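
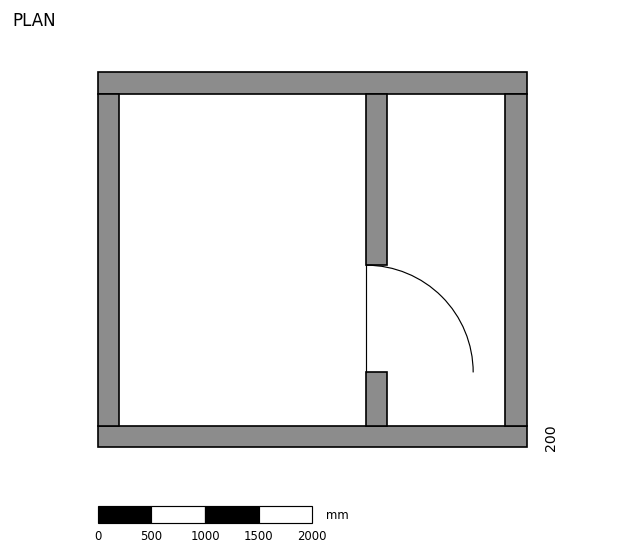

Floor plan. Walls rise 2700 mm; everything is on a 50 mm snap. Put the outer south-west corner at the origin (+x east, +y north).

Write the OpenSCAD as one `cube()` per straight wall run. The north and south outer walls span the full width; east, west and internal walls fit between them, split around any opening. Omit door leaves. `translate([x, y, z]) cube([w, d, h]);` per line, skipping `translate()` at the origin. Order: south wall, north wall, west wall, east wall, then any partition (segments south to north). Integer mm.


cube([4000, 200, 2700]);
translate([0, 3300, 0]) cube([4000, 200, 2700]);
translate([0, 200, 0]) cube([200, 3100, 2700]);
translate([3800, 200, 0]) cube([200, 3100, 2700]);
translate([2500, 200, 0]) cube([200, 500, 2700]);
translate([2500, 1700, 0]) cube([200, 1600, 2700]);


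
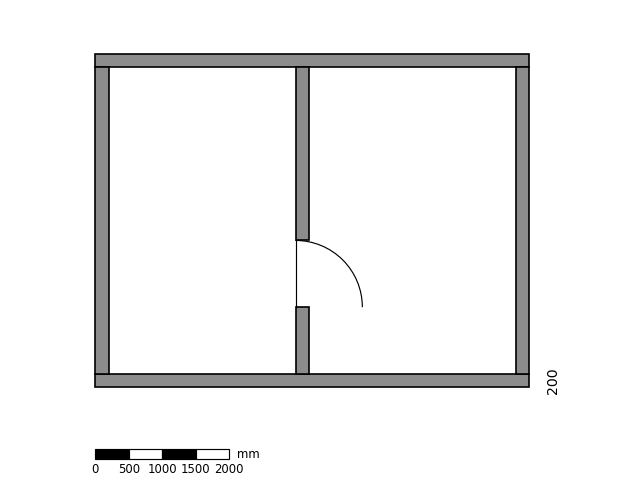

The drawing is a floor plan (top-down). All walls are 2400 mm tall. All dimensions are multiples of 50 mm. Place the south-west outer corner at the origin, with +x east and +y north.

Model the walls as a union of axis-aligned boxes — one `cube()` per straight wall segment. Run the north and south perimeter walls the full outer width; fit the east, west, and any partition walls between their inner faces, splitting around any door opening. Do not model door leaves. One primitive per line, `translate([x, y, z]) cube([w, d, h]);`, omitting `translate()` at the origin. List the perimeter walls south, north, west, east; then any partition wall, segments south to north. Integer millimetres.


cube([6500, 200, 2400]);
translate([0, 4800, 0]) cube([6500, 200, 2400]);
translate([0, 200, 0]) cube([200, 4600, 2400]);
translate([6300, 200, 0]) cube([200, 4600, 2400]);
translate([3000, 200, 0]) cube([200, 1000, 2400]);
translate([3000, 2200, 0]) cube([200, 2600, 2400]);


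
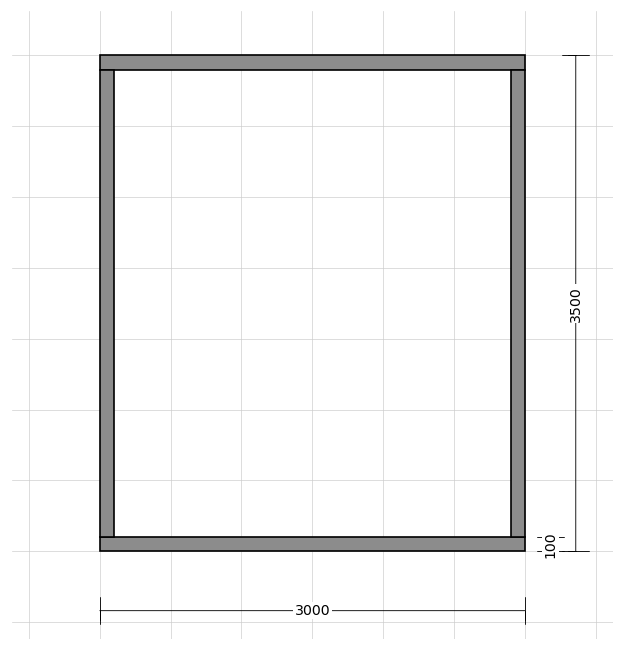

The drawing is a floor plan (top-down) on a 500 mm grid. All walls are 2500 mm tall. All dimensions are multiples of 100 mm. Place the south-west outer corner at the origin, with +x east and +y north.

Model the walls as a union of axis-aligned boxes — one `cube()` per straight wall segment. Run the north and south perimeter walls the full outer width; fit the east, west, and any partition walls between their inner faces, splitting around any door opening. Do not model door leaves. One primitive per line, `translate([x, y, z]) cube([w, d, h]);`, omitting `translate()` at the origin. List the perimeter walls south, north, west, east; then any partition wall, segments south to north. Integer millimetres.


cube([3000, 100, 2500]);
translate([0, 3400, 0]) cube([3000, 100, 2500]);
translate([0, 100, 0]) cube([100, 3300, 2500]);
translate([2900, 100, 0]) cube([100, 3300, 2500]);


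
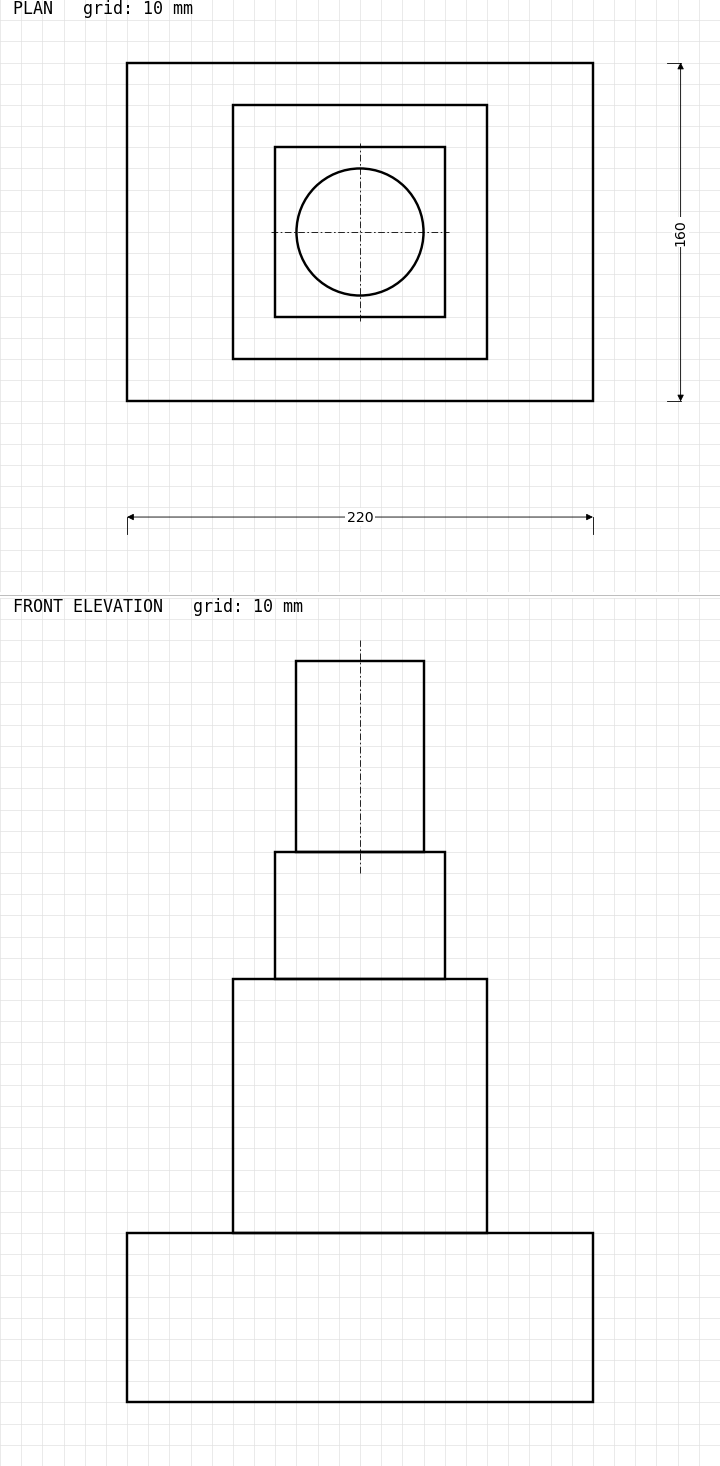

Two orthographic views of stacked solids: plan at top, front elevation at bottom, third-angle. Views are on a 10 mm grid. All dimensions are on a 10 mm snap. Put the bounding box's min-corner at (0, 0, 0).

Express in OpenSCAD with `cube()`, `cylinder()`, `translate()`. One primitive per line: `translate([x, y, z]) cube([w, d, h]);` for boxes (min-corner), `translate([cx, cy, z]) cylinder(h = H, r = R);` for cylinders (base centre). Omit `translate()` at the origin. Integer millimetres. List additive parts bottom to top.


cube([220, 160, 80]);
translate([50, 20, 80]) cube([120, 120, 120]);
translate([70, 40, 200]) cube([80, 80, 60]);
translate([110, 80, 260]) cylinder(h = 90, r = 30);


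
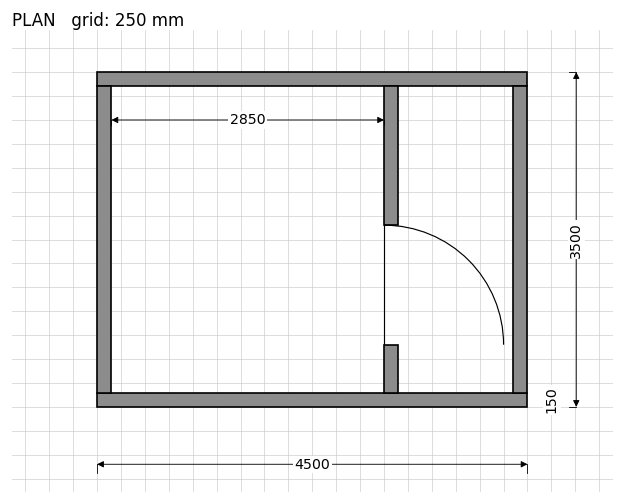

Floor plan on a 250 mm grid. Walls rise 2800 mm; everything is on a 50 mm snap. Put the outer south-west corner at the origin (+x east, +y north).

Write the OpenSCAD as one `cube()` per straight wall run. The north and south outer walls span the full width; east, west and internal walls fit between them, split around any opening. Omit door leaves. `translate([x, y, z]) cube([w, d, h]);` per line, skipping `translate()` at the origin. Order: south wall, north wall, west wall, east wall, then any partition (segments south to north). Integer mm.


cube([4500, 150, 2800]);
translate([0, 3350, 0]) cube([4500, 150, 2800]);
translate([0, 150, 0]) cube([150, 3200, 2800]);
translate([4350, 150, 0]) cube([150, 3200, 2800]);
translate([3000, 150, 0]) cube([150, 500, 2800]);
translate([3000, 1900, 0]) cube([150, 1450, 2800]);


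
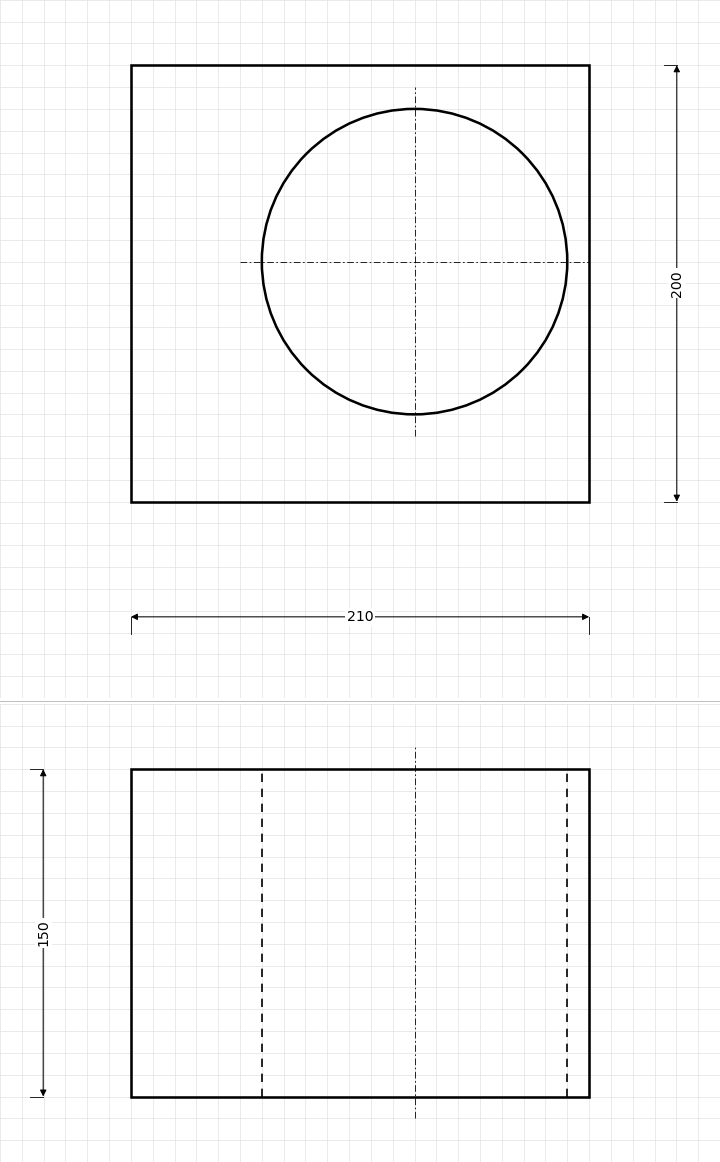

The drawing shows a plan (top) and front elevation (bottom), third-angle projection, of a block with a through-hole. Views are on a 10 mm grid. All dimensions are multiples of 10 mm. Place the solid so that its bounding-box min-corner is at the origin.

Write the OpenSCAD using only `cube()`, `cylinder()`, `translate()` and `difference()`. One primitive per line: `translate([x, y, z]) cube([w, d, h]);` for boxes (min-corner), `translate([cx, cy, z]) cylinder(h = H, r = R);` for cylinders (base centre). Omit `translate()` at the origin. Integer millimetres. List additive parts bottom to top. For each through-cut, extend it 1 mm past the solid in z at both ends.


difference() {
  cube([210, 200, 150]);
  translate([130, 110, -1]) cylinder(h = 152, r = 70);
}


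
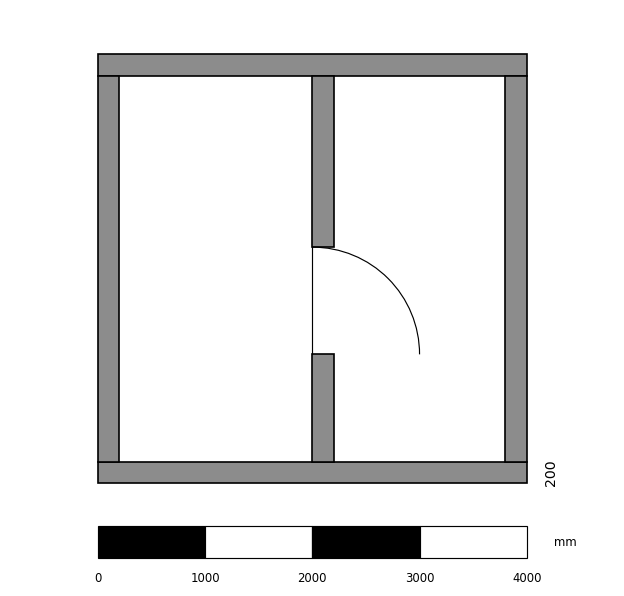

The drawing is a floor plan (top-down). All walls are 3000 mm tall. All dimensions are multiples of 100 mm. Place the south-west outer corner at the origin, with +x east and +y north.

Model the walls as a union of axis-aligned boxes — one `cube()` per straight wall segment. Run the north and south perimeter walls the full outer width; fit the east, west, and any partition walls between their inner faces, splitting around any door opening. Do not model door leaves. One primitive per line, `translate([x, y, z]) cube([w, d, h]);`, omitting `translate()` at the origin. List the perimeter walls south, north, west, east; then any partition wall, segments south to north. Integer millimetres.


cube([4000, 200, 3000]);
translate([0, 3800, 0]) cube([4000, 200, 3000]);
translate([0, 200, 0]) cube([200, 3600, 3000]);
translate([3800, 200, 0]) cube([200, 3600, 3000]);
translate([2000, 200, 0]) cube([200, 1000, 3000]);
translate([2000, 2200, 0]) cube([200, 1600, 3000]);


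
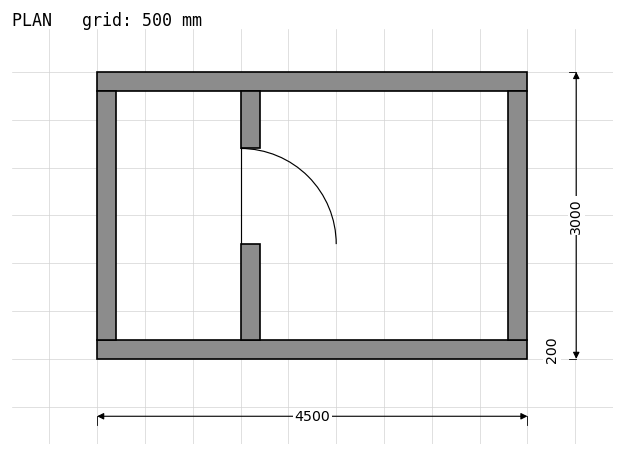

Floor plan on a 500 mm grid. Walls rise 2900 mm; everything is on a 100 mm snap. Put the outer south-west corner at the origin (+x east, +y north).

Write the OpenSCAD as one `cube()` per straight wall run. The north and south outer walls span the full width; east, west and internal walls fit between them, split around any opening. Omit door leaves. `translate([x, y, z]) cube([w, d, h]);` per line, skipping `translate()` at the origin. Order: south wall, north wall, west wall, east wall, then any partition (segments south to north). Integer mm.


cube([4500, 200, 2900]);
translate([0, 2800, 0]) cube([4500, 200, 2900]);
translate([0, 200, 0]) cube([200, 2600, 2900]);
translate([4300, 200, 0]) cube([200, 2600, 2900]);
translate([1500, 200, 0]) cube([200, 1000, 2900]);
translate([1500, 2200, 0]) cube([200, 600, 2900]);


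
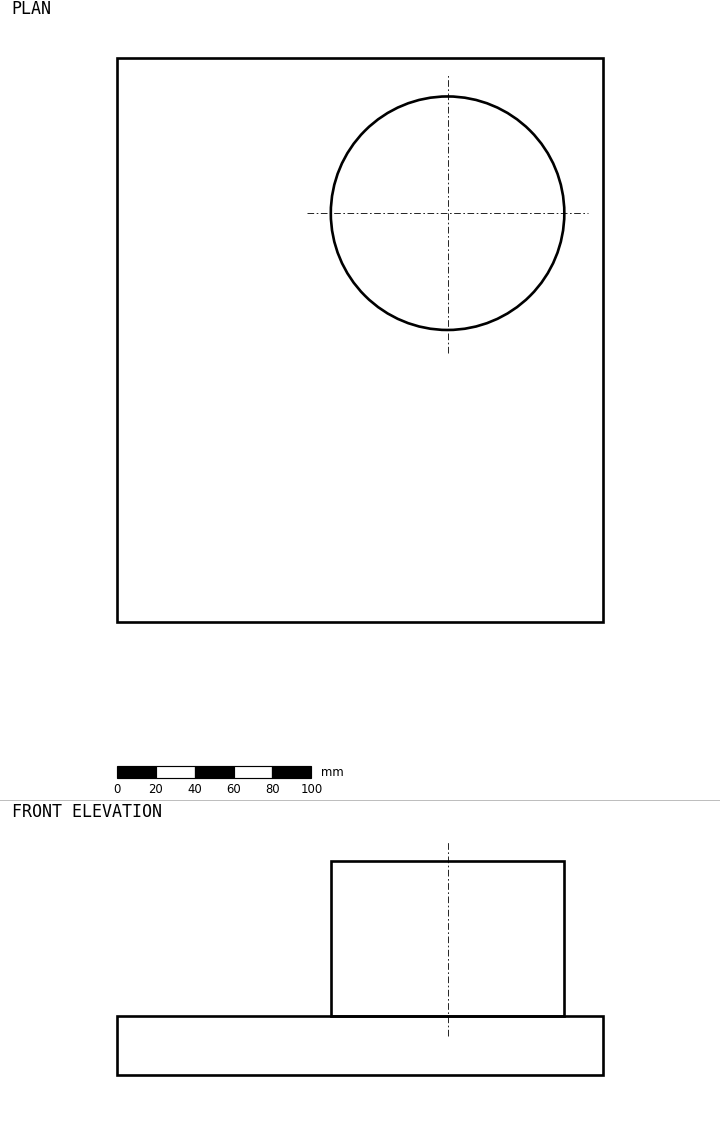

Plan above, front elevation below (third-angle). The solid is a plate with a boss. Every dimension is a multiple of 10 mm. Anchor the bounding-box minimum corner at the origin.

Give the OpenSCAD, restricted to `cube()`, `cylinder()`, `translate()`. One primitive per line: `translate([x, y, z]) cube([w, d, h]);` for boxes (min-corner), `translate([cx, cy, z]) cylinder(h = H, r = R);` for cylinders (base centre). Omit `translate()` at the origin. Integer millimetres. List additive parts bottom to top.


cube([250, 290, 30]);
translate([170, 210, 30]) cylinder(h = 80, r = 60);


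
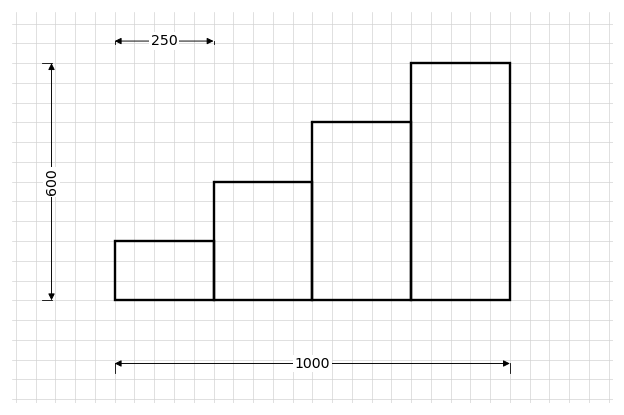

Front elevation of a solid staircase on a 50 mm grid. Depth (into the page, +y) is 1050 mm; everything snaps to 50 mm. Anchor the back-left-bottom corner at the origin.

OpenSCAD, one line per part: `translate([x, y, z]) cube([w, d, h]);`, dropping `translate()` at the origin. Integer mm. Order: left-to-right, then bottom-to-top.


cube([250, 1050, 150]);
translate([250, 0, 0]) cube([250, 1050, 300]);
translate([500, 0, 0]) cube([250, 1050, 450]);
translate([750, 0, 0]) cube([250, 1050, 600]);


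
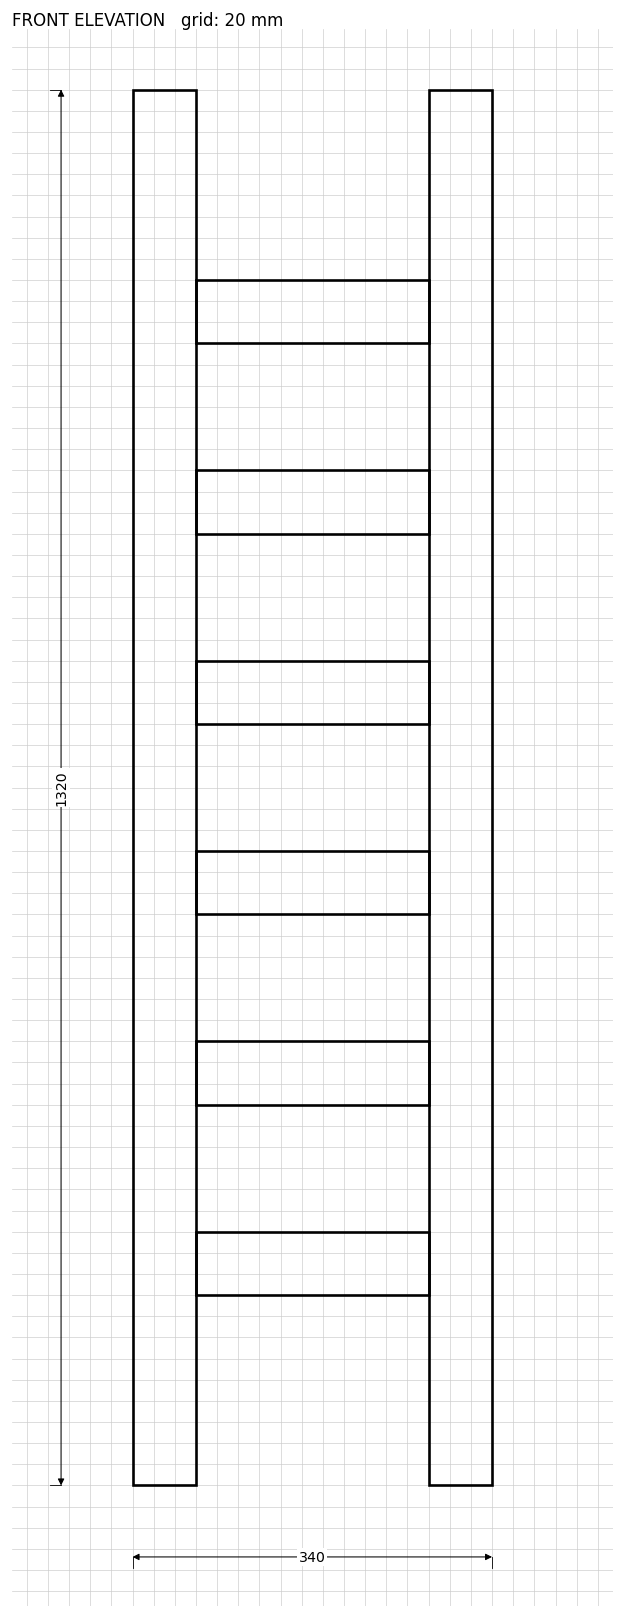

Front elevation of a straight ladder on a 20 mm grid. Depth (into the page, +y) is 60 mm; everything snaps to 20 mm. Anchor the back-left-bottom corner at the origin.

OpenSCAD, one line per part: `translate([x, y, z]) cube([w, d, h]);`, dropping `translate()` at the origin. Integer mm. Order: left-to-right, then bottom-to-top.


cube([60, 60, 1320]);
translate([60, 0, 180]) cube([220, 60, 60]);
translate([60, 0, 360]) cube([220, 60, 60]);
translate([60, 0, 540]) cube([220, 60, 60]);
translate([60, 0, 720]) cube([220, 60, 60]);
translate([60, 0, 900]) cube([220, 60, 60]);
translate([60, 0, 1080]) cube([220, 60, 60]);
translate([280, 0, 0]) cube([60, 60, 1320]);


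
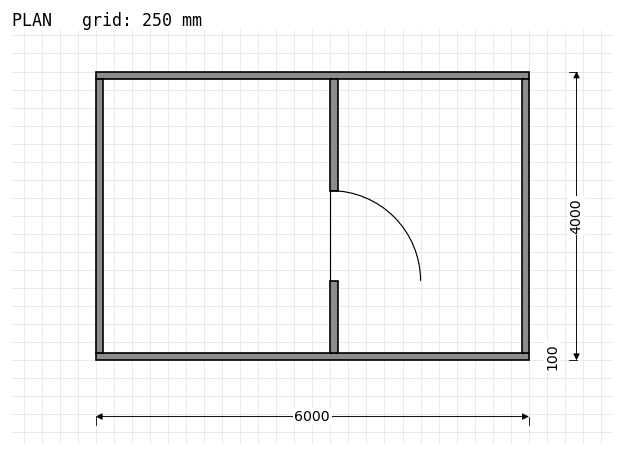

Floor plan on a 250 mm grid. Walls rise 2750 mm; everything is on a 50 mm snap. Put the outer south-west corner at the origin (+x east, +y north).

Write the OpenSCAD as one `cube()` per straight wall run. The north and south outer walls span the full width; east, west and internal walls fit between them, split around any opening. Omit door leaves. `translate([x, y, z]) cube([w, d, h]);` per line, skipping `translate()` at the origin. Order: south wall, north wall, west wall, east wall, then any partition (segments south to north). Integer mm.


cube([6000, 100, 2750]);
translate([0, 3900, 0]) cube([6000, 100, 2750]);
translate([0, 100, 0]) cube([100, 3800, 2750]);
translate([5900, 100, 0]) cube([100, 3800, 2750]);
translate([3250, 100, 0]) cube([100, 1000, 2750]);
translate([3250, 2350, 0]) cube([100, 1550, 2750]);


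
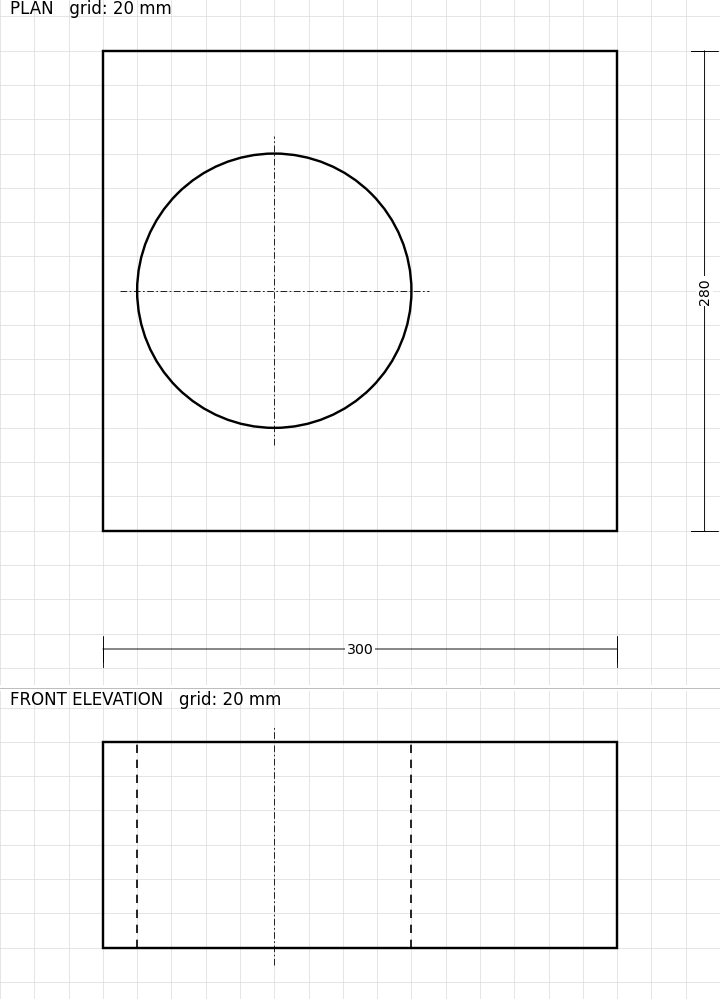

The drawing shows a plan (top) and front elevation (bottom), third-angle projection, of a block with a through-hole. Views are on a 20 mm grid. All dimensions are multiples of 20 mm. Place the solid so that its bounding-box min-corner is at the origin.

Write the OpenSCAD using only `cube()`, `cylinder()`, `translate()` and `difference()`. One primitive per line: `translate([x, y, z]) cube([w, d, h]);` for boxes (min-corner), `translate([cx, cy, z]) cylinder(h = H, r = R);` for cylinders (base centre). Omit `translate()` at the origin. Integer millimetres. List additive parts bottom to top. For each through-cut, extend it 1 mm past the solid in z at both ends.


difference() {
  cube([300, 280, 120]);
  translate([100, 140, -1]) cylinder(h = 122, r = 80);
}


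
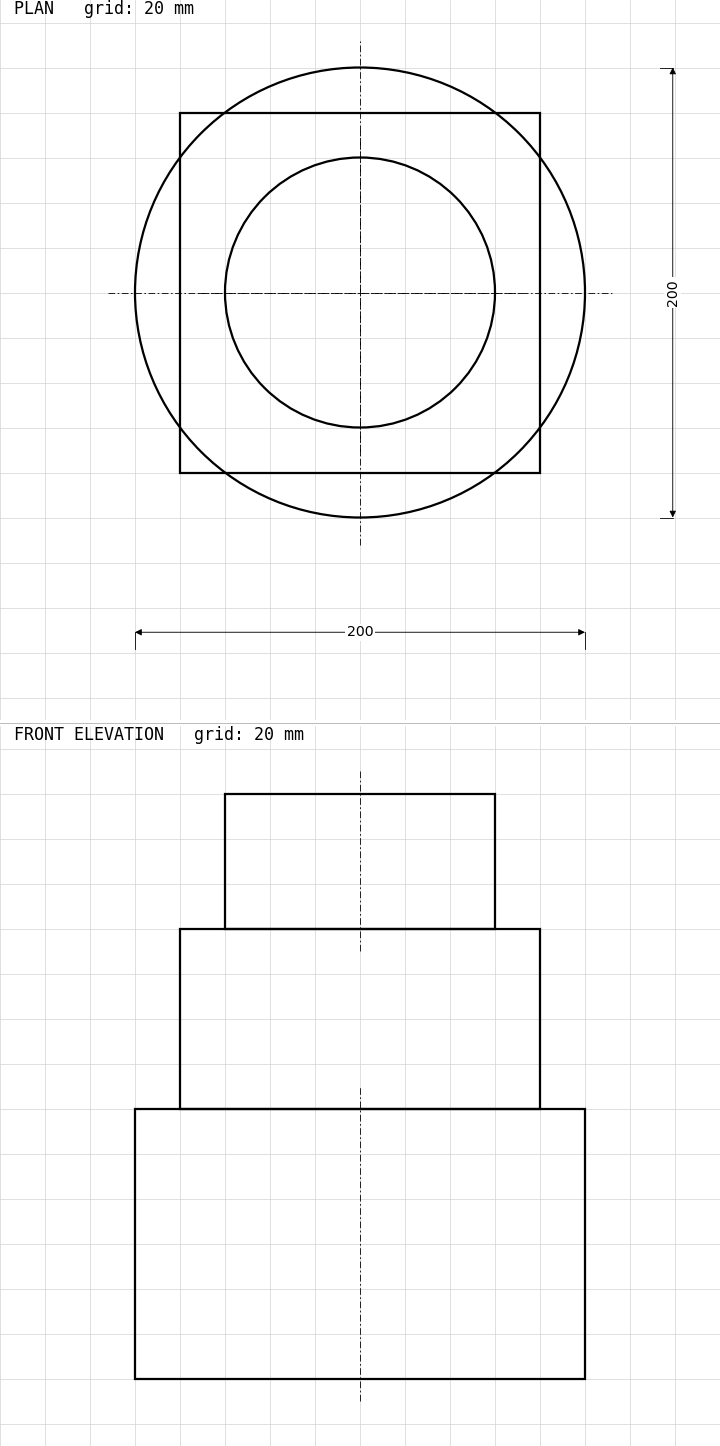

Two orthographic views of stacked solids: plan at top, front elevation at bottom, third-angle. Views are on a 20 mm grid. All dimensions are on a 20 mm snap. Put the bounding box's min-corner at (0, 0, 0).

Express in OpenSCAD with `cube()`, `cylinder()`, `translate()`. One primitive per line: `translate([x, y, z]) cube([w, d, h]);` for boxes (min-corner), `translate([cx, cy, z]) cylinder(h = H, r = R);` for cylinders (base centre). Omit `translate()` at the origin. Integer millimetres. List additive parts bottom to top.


translate([100, 100, 0]) cylinder(h = 120, r = 100);
translate([20, 20, 120]) cube([160, 160, 80]);
translate([100, 100, 200]) cylinder(h = 60, r = 60);


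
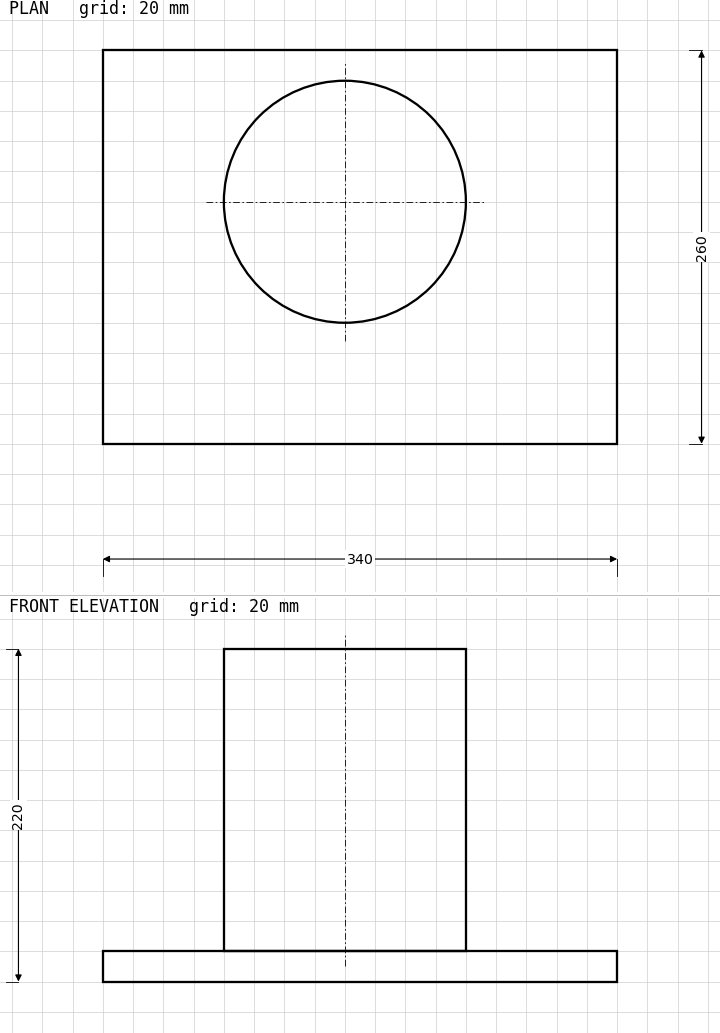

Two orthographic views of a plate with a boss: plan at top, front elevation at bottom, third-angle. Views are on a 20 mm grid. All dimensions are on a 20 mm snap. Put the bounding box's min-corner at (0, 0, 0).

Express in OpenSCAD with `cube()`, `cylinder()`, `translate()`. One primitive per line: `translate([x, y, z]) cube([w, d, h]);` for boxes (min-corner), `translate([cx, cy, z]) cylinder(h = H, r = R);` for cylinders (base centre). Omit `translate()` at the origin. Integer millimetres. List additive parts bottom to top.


cube([340, 260, 20]);
translate([160, 160, 20]) cylinder(h = 200, r = 80);


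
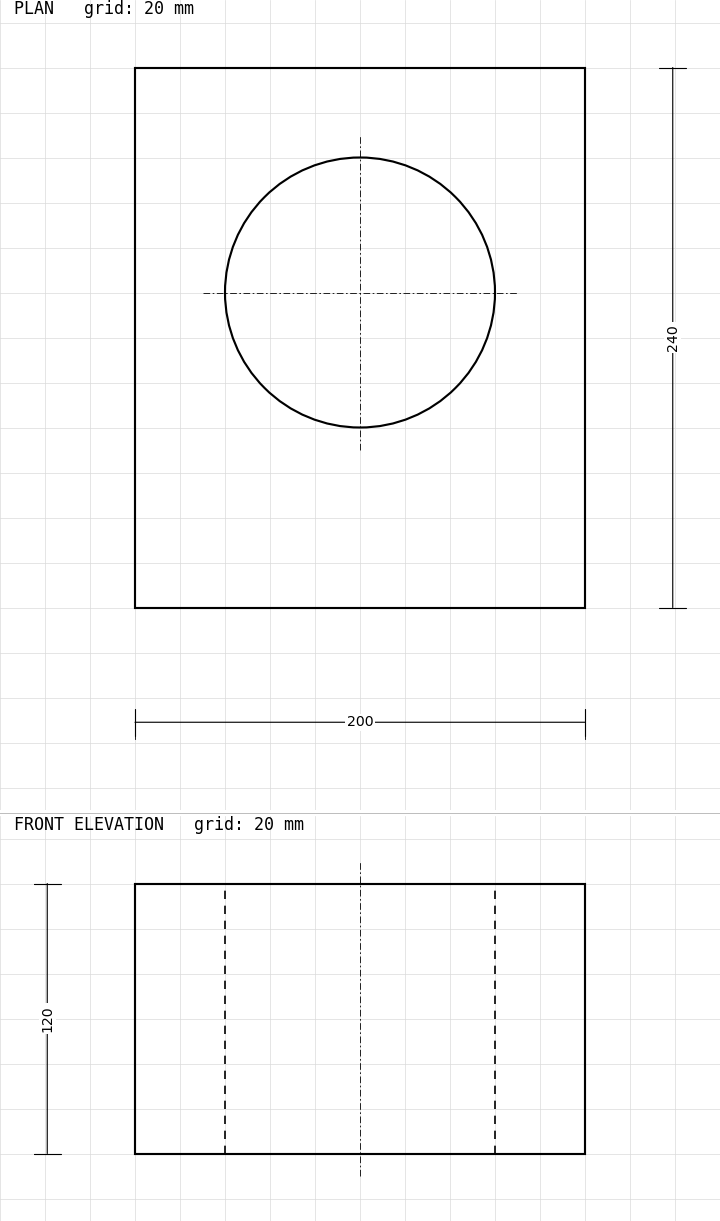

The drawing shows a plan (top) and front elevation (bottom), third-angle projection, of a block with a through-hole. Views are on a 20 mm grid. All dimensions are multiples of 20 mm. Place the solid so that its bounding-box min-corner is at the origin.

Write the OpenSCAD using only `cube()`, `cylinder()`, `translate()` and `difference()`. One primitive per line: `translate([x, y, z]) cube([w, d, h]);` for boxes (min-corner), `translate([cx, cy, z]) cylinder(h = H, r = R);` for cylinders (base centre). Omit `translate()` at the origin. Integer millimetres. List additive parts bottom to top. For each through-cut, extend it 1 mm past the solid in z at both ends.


difference() {
  cube([200, 240, 120]);
  translate([100, 140, -1]) cylinder(h = 122, r = 60);
}


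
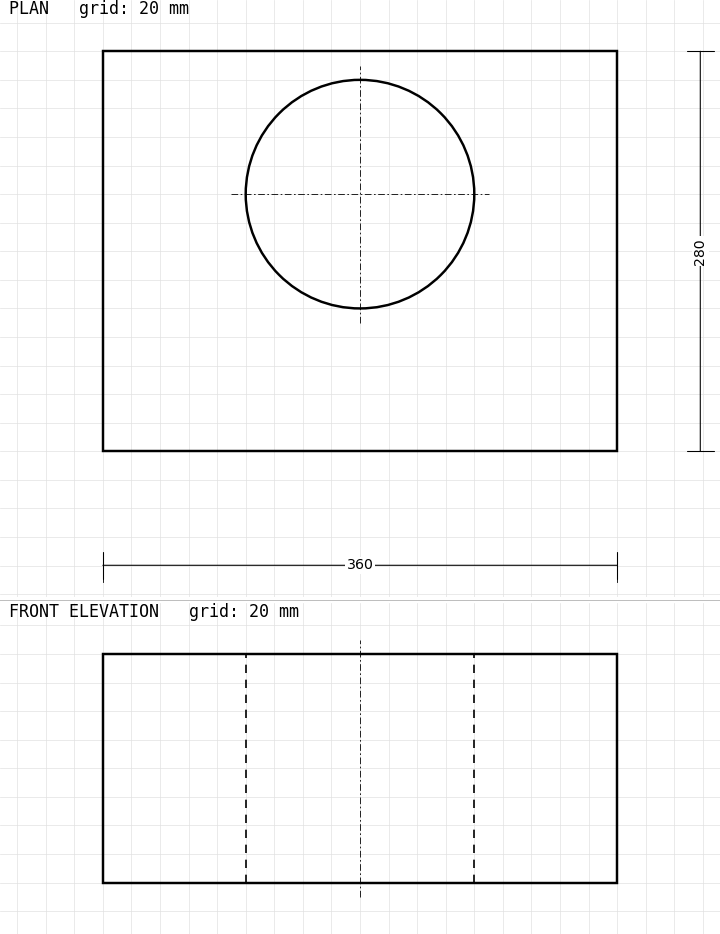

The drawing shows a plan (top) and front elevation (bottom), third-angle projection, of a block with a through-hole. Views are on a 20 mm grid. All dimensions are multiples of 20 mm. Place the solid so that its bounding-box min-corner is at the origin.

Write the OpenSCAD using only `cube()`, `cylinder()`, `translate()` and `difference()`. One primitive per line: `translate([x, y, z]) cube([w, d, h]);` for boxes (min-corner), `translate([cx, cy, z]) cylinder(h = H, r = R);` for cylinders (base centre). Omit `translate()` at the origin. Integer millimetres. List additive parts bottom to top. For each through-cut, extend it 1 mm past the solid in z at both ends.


difference() {
  cube([360, 280, 160]);
  translate([180, 180, -1]) cylinder(h = 162, r = 80);
}


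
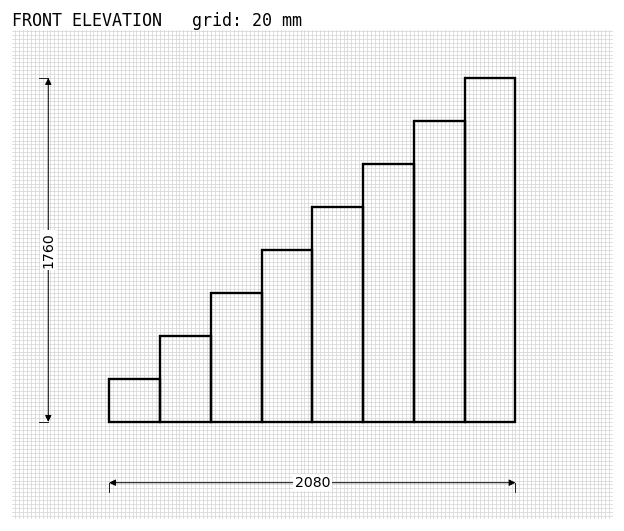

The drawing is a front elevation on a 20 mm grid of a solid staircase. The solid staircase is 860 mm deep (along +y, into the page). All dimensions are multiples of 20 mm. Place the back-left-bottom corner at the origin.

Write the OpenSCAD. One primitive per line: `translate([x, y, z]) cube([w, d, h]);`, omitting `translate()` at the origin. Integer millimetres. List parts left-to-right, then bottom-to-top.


cube([260, 860, 220]);
translate([260, 0, 0]) cube([260, 860, 440]);
translate([520, 0, 0]) cube([260, 860, 660]);
translate([780, 0, 0]) cube([260, 860, 880]);
translate([1040, 0, 0]) cube([260, 860, 1100]);
translate([1300, 0, 0]) cube([260, 860, 1320]);
translate([1560, 0, 0]) cube([260, 860, 1540]);
translate([1820, 0, 0]) cube([260, 860, 1760]);


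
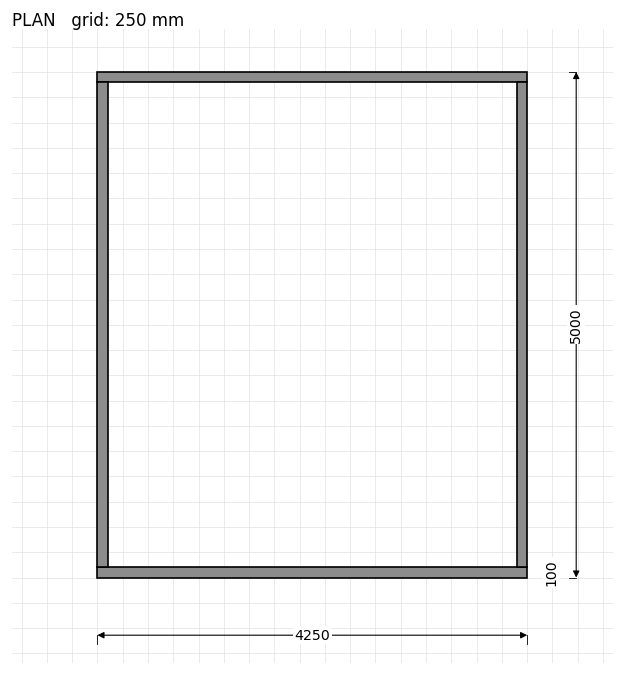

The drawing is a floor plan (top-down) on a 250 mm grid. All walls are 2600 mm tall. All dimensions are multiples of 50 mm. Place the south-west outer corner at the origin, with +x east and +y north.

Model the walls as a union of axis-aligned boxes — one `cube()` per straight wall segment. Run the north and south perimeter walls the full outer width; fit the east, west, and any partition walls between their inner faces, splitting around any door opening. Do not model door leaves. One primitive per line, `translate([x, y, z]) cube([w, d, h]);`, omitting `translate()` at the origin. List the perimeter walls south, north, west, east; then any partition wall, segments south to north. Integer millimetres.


cube([4250, 100, 2600]);
translate([0, 4900, 0]) cube([4250, 100, 2600]);
translate([0, 100, 0]) cube([100, 4800, 2600]);
translate([4150, 100, 0]) cube([100, 4800, 2600]);


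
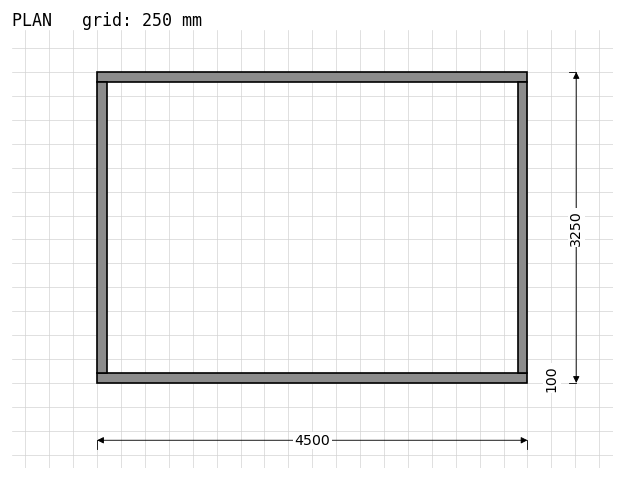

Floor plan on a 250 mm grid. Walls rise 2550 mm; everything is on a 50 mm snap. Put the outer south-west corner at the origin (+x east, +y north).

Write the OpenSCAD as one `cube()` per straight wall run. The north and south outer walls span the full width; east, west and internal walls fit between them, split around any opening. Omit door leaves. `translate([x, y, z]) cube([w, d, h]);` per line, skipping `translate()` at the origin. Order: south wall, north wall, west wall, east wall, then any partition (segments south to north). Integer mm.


cube([4500, 100, 2550]);
translate([0, 3150, 0]) cube([4500, 100, 2550]);
translate([0, 100, 0]) cube([100, 3050, 2550]);
translate([4400, 100, 0]) cube([100, 3050, 2550]);


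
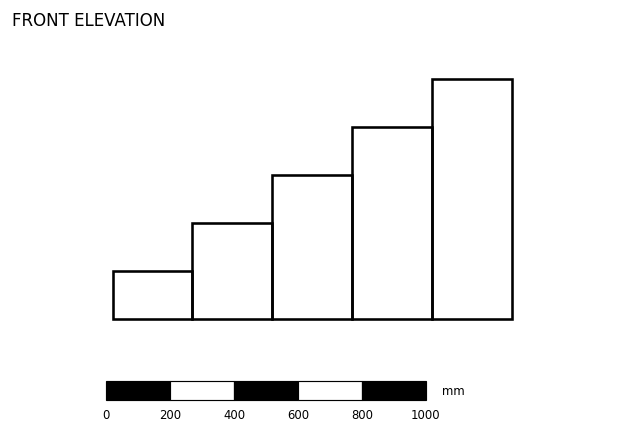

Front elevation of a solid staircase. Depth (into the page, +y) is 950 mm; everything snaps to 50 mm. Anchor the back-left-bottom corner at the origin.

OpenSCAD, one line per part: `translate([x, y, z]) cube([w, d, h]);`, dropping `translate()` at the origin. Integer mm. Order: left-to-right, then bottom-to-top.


cube([250, 950, 150]);
translate([250, 0, 0]) cube([250, 950, 300]);
translate([500, 0, 0]) cube([250, 950, 450]);
translate([750, 0, 0]) cube([250, 950, 600]);
translate([1000, 0, 0]) cube([250, 950, 750]);


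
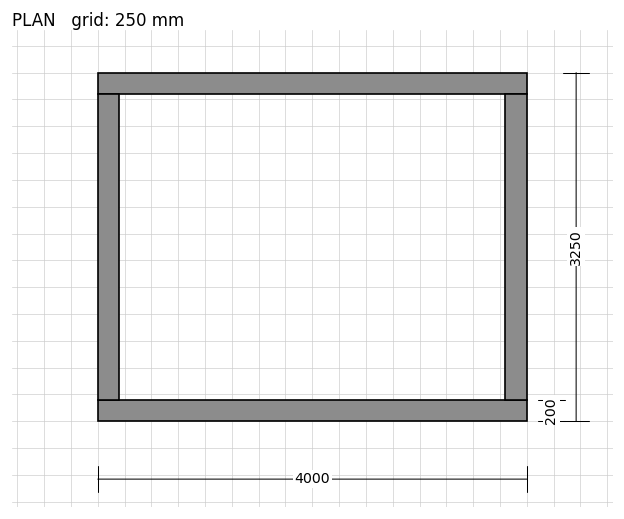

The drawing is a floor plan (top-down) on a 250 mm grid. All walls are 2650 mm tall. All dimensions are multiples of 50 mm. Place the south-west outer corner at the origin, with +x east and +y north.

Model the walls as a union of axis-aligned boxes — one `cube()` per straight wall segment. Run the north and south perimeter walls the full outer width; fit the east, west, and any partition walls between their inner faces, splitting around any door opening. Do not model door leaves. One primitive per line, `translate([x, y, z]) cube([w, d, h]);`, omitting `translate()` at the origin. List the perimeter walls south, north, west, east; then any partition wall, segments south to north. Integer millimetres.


cube([4000, 200, 2650]);
translate([0, 3050, 0]) cube([4000, 200, 2650]);
translate([0, 200, 0]) cube([200, 2850, 2650]);
translate([3800, 200, 0]) cube([200, 2850, 2650]);


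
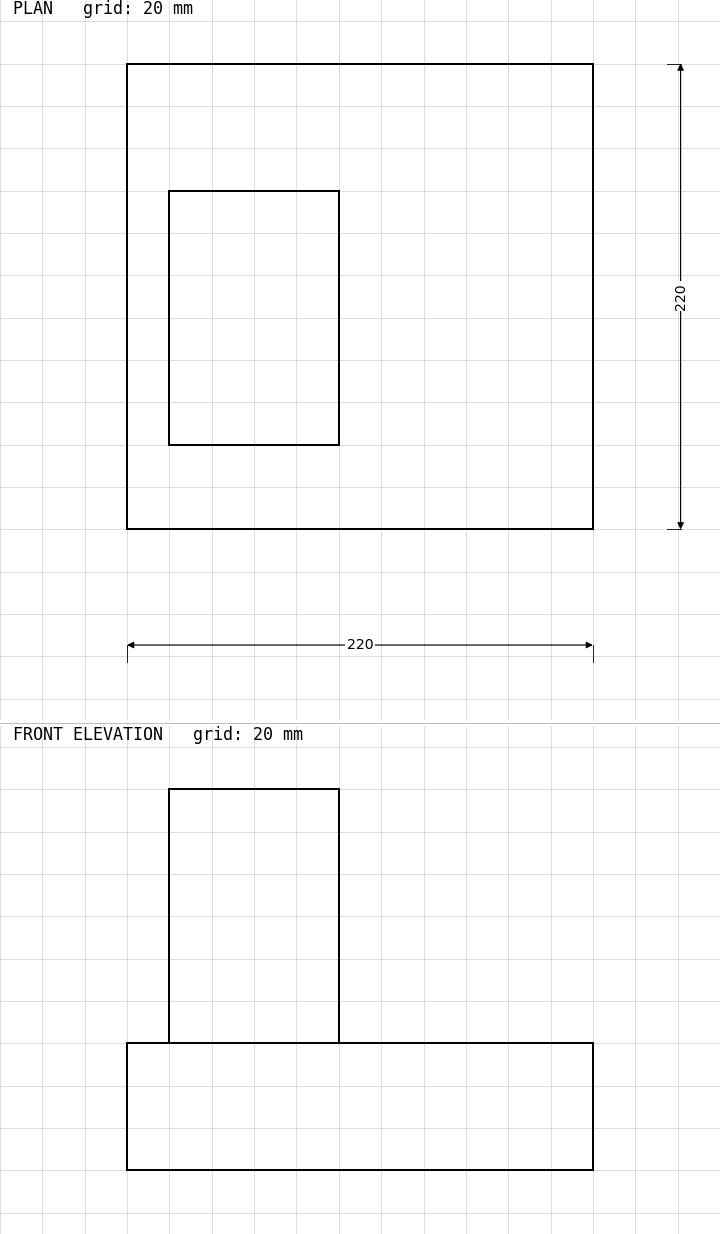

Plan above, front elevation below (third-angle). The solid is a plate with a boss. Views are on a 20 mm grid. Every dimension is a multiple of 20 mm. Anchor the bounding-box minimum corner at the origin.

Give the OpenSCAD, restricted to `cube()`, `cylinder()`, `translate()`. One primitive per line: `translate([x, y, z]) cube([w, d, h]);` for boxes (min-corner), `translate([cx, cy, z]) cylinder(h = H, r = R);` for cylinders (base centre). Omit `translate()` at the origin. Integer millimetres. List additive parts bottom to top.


cube([220, 220, 60]);
translate([20, 40, 60]) cube([80, 120, 120]);


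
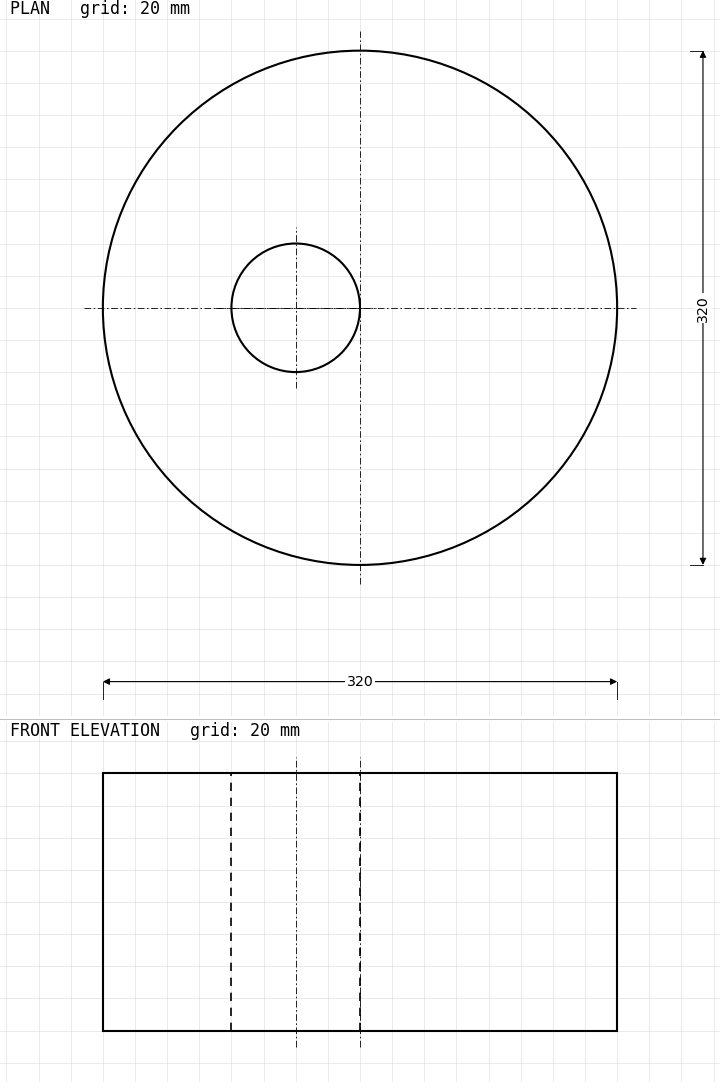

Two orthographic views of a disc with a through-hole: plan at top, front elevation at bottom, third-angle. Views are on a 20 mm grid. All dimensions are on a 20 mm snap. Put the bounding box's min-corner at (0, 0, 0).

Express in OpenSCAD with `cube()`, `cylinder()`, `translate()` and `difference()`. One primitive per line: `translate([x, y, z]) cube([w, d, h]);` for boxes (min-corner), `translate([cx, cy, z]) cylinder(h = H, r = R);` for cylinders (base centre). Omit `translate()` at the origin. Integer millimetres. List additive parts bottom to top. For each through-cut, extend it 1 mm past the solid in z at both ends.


difference() {
  translate([160, 160, 0]) cylinder(h = 160, r = 160);
  translate([120, 160, -1]) cylinder(h = 162, r = 40);
}


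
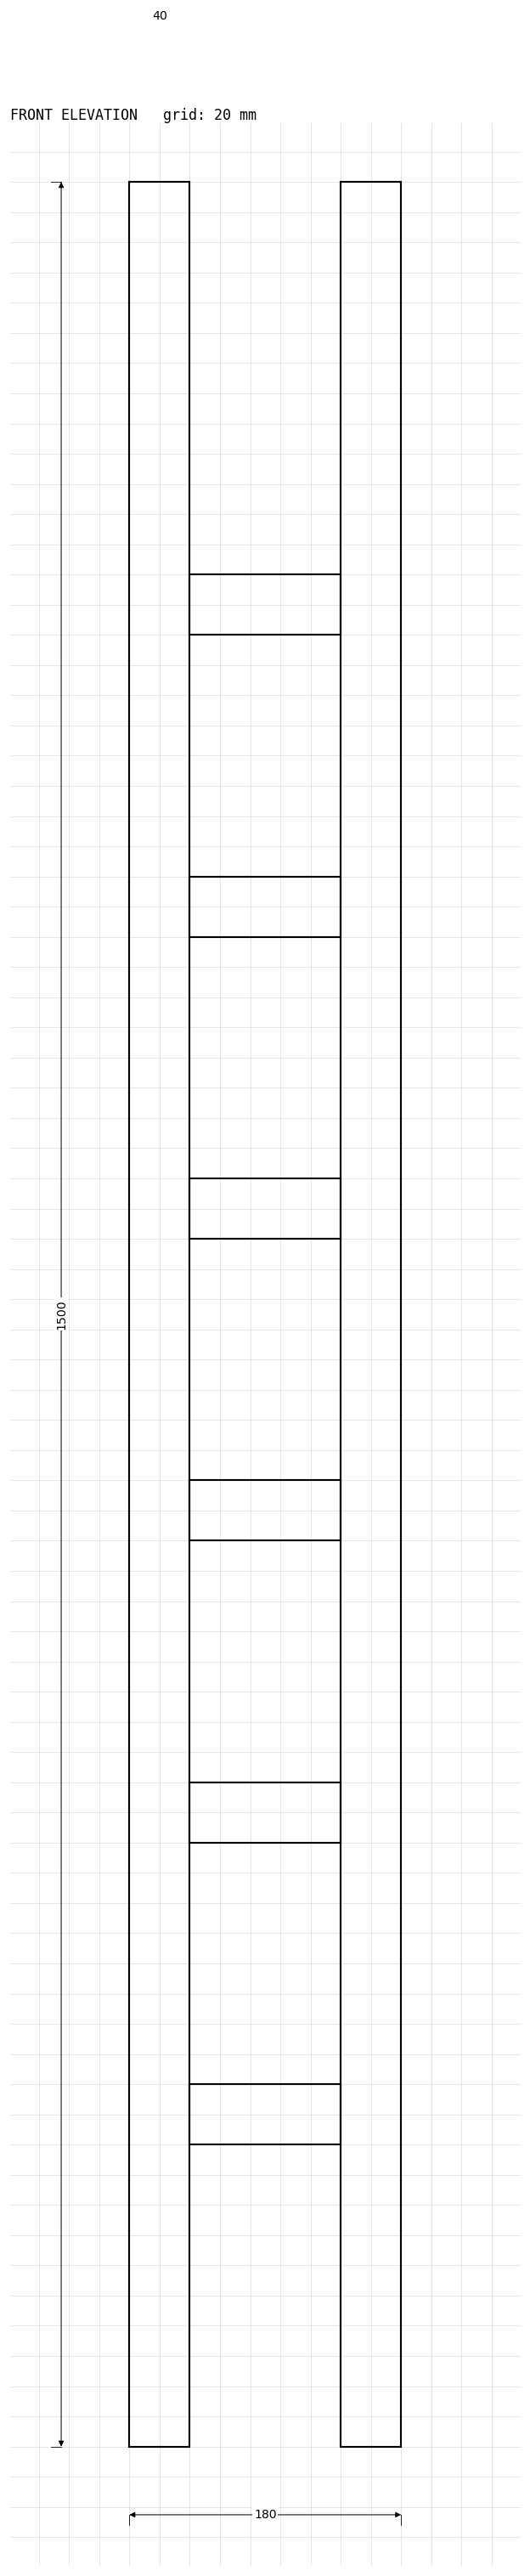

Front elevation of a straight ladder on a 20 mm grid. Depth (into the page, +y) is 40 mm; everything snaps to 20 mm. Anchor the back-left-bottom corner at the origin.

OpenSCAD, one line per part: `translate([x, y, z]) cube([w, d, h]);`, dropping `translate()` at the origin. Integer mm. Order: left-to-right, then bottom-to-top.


cube([40, 40, 1500]);
translate([40, 0, 200]) cube([100, 40, 40]);
translate([40, 0, 400]) cube([100, 40, 40]);
translate([40, 0, 600]) cube([100, 40, 40]);
translate([40, 0, 800]) cube([100, 40, 40]);
translate([40, 0, 1000]) cube([100, 40, 40]);
translate([40, 0, 1200]) cube([100, 40, 40]);
translate([140, 0, 0]) cube([40, 40, 1500]);


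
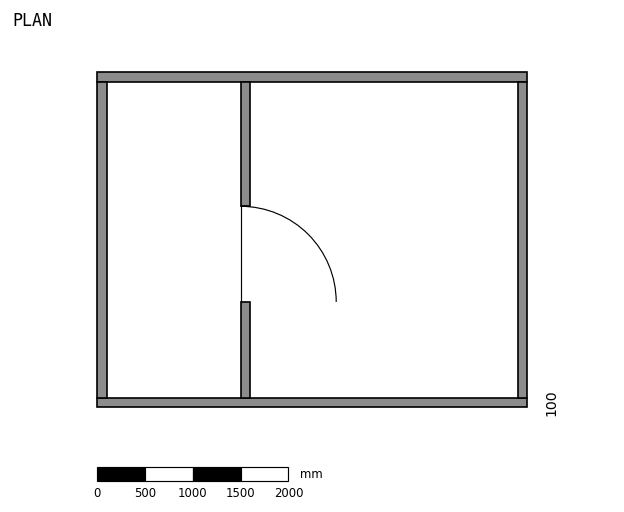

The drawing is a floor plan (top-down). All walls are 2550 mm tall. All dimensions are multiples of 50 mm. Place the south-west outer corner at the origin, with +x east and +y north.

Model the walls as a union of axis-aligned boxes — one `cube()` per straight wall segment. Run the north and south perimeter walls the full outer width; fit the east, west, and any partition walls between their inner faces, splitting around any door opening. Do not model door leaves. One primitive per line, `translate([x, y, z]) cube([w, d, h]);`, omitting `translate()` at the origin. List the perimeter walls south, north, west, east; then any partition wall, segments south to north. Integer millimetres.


cube([4500, 100, 2550]);
translate([0, 3400, 0]) cube([4500, 100, 2550]);
translate([0, 100, 0]) cube([100, 3300, 2550]);
translate([4400, 100, 0]) cube([100, 3300, 2550]);
translate([1500, 100, 0]) cube([100, 1000, 2550]);
translate([1500, 2100, 0]) cube([100, 1300, 2550]);


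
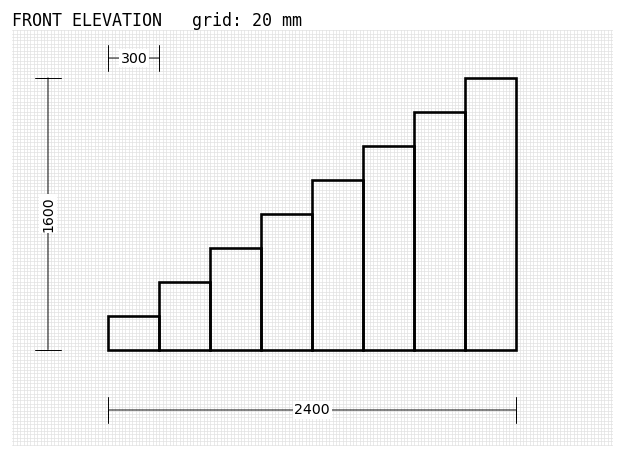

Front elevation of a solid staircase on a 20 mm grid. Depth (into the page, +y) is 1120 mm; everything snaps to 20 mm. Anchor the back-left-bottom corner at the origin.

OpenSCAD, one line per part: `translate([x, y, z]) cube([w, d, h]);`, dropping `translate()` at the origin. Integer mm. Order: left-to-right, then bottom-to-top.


cube([300, 1120, 200]);
translate([300, 0, 0]) cube([300, 1120, 400]);
translate([600, 0, 0]) cube([300, 1120, 600]);
translate([900, 0, 0]) cube([300, 1120, 800]);
translate([1200, 0, 0]) cube([300, 1120, 1000]);
translate([1500, 0, 0]) cube([300, 1120, 1200]);
translate([1800, 0, 0]) cube([300, 1120, 1400]);
translate([2100, 0, 0]) cube([300, 1120, 1600]);


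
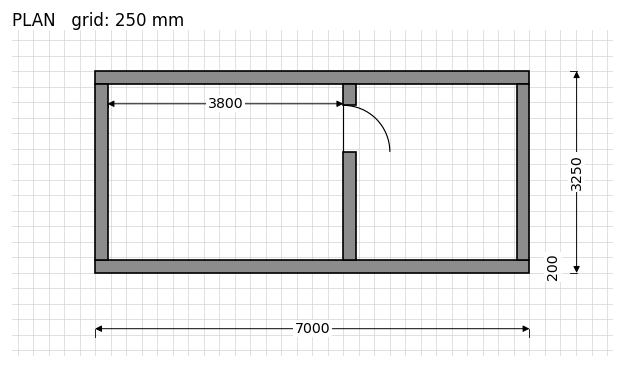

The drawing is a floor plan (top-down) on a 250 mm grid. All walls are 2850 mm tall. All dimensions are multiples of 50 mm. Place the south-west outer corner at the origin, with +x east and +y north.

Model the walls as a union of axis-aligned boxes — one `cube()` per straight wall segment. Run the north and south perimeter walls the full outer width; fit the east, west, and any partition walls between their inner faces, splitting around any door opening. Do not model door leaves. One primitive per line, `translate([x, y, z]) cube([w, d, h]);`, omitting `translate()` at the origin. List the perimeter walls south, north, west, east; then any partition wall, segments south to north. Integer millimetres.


cube([7000, 200, 2850]);
translate([0, 3050, 0]) cube([7000, 200, 2850]);
translate([0, 200, 0]) cube([200, 2850, 2850]);
translate([6800, 200, 0]) cube([200, 2850, 2850]);
translate([4000, 200, 0]) cube([200, 1750, 2850]);
translate([4000, 2700, 0]) cube([200, 350, 2850]);


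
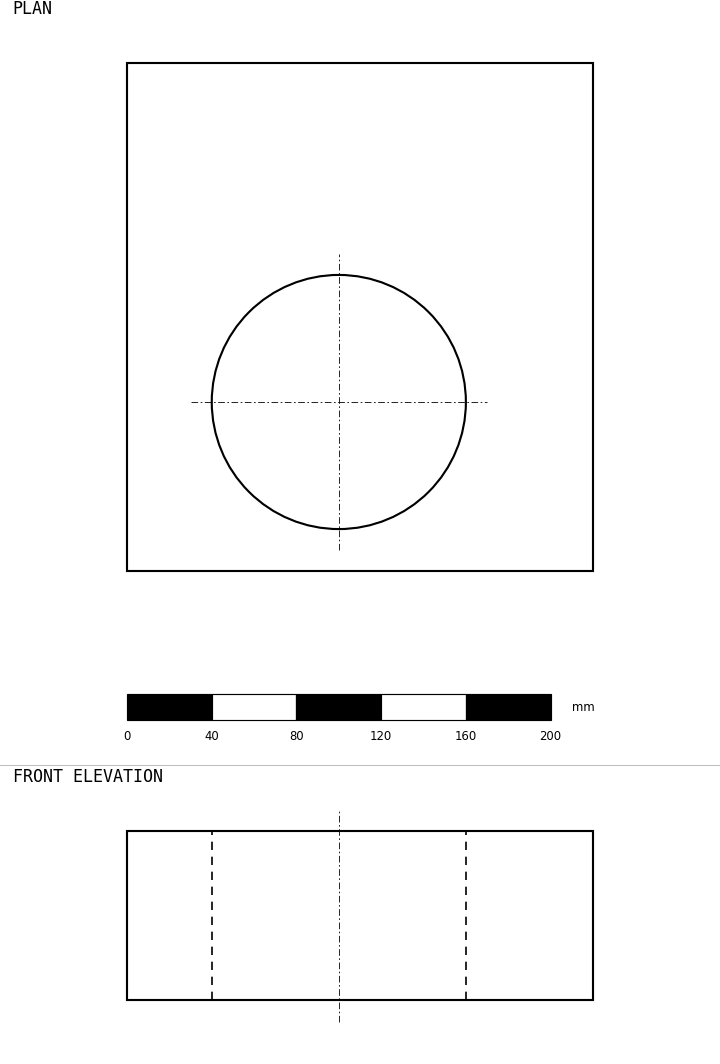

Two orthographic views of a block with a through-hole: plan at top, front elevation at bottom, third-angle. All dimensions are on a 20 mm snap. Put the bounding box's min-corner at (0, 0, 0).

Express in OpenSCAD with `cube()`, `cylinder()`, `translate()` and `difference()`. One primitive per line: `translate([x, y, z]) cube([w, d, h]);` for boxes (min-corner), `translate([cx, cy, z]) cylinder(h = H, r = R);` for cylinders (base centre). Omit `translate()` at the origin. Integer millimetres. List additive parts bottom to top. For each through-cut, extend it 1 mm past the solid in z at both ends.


difference() {
  cube([220, 240, 80]);
  translate([100, 80, -1]) cylinder(h = 82, r = 60);
}


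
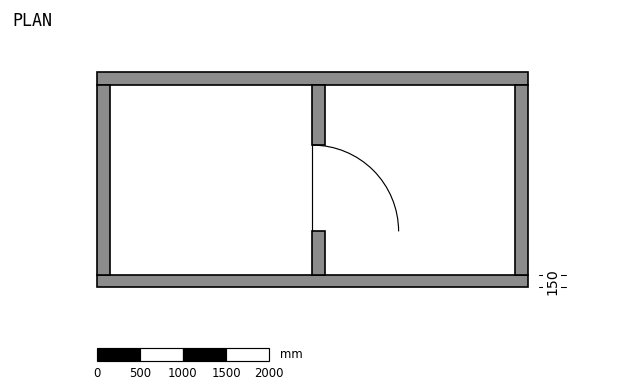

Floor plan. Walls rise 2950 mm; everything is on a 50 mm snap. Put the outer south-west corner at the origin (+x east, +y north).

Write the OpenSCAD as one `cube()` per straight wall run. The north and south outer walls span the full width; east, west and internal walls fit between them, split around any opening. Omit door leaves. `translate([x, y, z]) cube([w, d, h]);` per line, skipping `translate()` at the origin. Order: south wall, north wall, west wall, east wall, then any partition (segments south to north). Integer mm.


cube([5000, 150, 2950]);
translate([0, 2350, 0]) cube([5000, 150, 2950]);
translate([0, 150, 0]) cube([150, 2200, 2950]);
translate([4850, 150, 0]) cube([150, 2200, 2950]);
translate([2500, 150, 0]) cube([150, 500, 2950]);
translate([2500, 1650, 0]) cube([150, 700, 2950]);


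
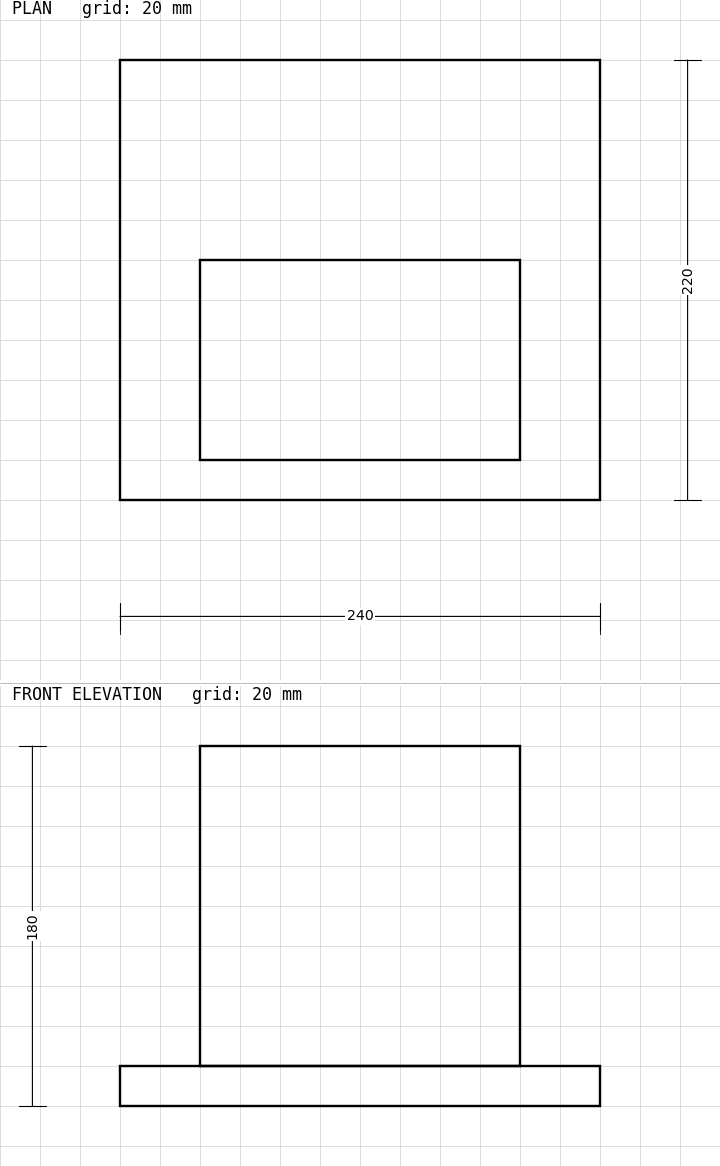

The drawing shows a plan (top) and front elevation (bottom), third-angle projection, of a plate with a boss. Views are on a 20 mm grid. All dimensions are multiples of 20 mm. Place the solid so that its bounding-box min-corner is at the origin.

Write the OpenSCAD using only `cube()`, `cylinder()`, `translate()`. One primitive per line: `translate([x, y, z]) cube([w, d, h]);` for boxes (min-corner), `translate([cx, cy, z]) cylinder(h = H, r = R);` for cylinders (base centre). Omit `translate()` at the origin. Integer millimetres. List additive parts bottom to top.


cube([240, 220, 20]);
translate([40, 20, 20]) cube([160, 100, 160]);


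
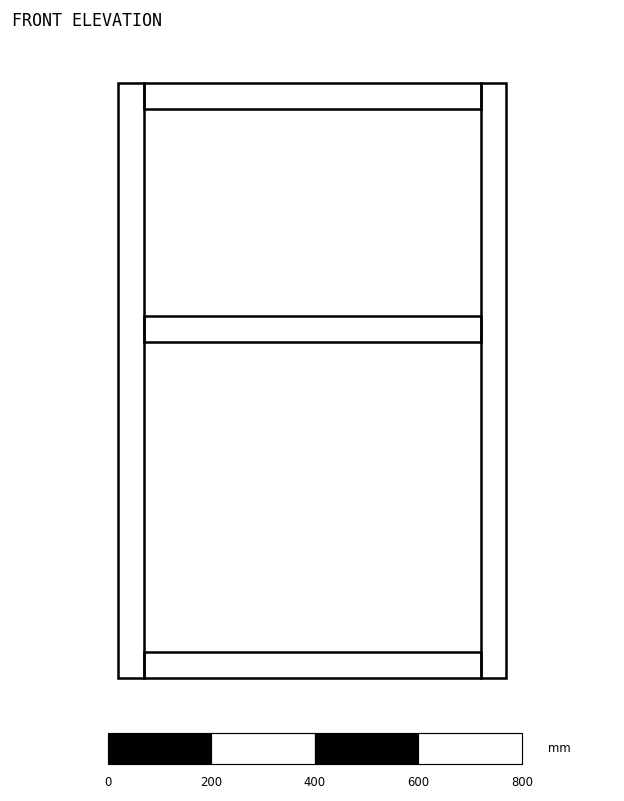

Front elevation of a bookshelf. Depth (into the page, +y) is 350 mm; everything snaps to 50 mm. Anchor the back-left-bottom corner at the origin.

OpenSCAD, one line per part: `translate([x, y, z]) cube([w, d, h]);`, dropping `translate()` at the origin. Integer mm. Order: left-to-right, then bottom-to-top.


cube([50, 350, 1150]);
translate([50, 0, 0]) cube([650, 350, 50]);
translate([50, 0, 650]) cube([650, 350, 50]);
translate([50, 0, 1100]) cube([650, 350, 50]);
translate([700, 0, 0]) cube([50, 350, 1150]);


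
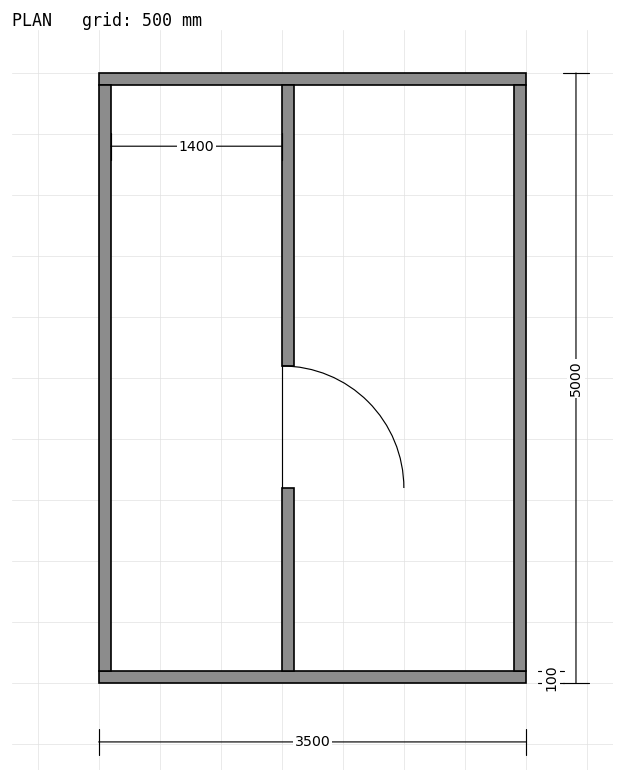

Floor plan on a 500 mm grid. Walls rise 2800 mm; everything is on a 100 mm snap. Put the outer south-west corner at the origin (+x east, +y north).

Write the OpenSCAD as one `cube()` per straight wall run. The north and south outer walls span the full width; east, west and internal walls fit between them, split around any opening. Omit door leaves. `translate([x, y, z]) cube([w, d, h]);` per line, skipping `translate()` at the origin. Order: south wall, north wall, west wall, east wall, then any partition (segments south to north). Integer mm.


cube([3500, 100, 2800]);
translate([0, 4900, 0]) cube([3500, 100, 2800]);
translate([0, 100, 0]) cube([100, 4800, 2800]);
translate([3400, 100, 0]) cube([100, 4800, 2800]);
translate([1500, 100, 0]) cube([100, 1500, 2800]);
translate([1500, 2600, 0]) cube([100, 2300, 2800]);


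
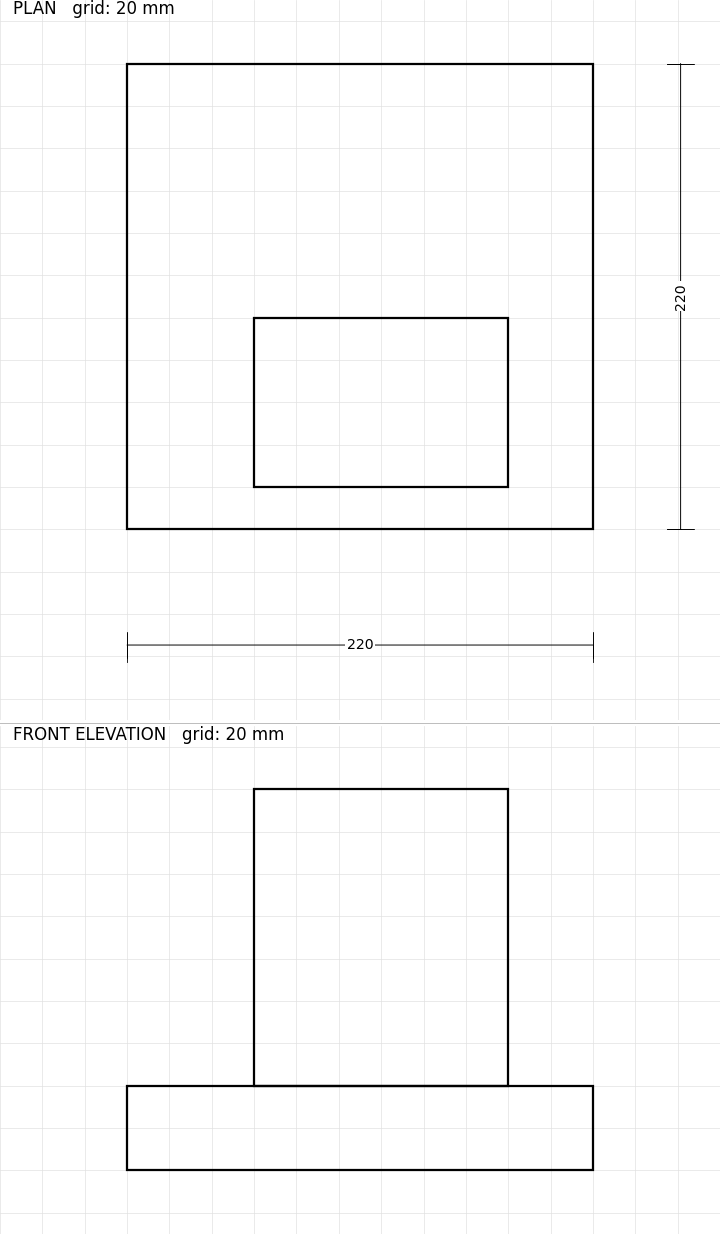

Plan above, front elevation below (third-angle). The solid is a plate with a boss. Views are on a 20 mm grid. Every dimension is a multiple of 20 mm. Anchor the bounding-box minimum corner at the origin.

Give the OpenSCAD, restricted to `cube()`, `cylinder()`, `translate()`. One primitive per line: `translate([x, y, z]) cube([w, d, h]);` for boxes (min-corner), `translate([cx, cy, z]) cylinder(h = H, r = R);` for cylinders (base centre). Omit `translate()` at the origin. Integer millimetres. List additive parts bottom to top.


cube([220, 220, 40]);
translate([60, 20, 40]) cube([120, 80, 140]);


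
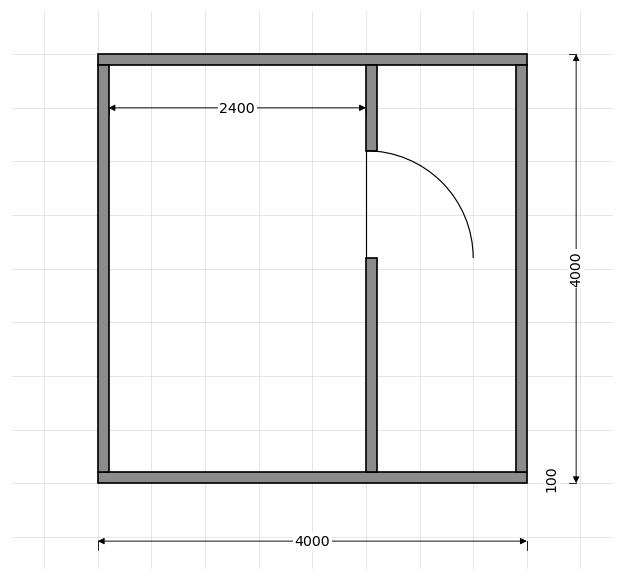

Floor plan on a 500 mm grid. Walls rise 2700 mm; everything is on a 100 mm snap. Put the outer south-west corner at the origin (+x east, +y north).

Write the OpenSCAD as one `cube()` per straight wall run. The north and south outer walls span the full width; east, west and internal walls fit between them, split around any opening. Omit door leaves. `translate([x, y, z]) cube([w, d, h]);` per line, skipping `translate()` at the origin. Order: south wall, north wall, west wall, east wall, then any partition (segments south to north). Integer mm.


cube([4000, 100, 2700]);
translate([0, 3900, 0]) cube([4000, 100, 2700]);
translate([0, 100, 0]) cube([100, 3800, 2700]);
translate([3900, 100, 0]) cube([100, 3800, 2700]);
translate([2500, 100, 0]) cube([100, 2000, 2700]);
translate([2500, 3100, 0]) cube([100, 800, 2700]);


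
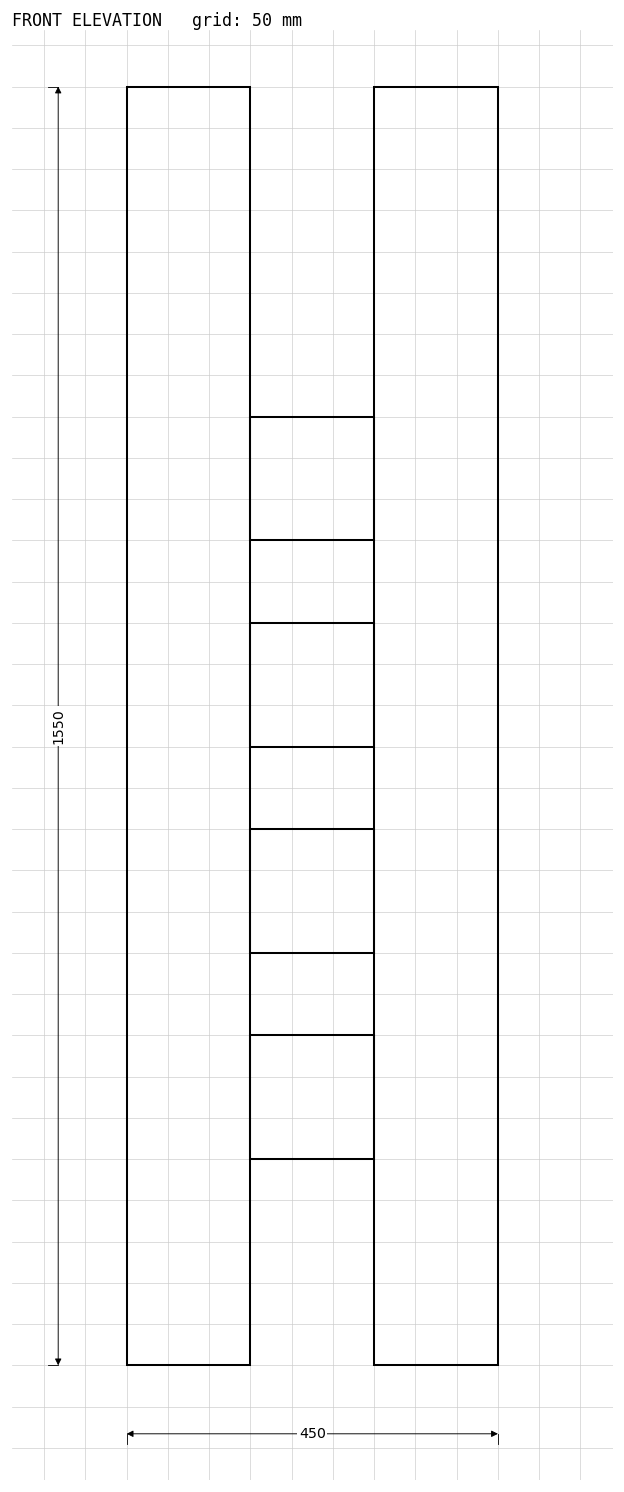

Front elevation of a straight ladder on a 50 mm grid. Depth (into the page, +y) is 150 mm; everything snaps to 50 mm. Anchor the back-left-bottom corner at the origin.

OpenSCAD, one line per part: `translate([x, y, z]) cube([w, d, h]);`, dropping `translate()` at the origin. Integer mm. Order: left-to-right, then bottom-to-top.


cube([150, 150, 1550]);
translate([150, 0, 250]) cube([150, 150, 150]);
translate([150, 0, 500]) cube([150, 150, 150]);
translate([150, 0, 750]) cube([150, 150, 150]);
translate([150, 0, 1000]) cube([150, 150, 150]);
translate([300, 0, 0]) cube([150, 150, 1550]);


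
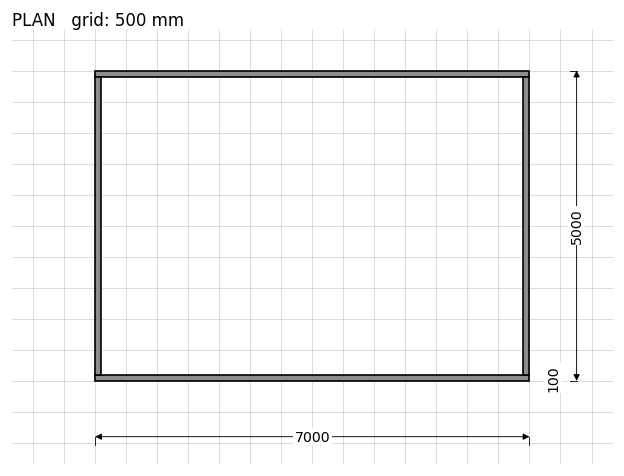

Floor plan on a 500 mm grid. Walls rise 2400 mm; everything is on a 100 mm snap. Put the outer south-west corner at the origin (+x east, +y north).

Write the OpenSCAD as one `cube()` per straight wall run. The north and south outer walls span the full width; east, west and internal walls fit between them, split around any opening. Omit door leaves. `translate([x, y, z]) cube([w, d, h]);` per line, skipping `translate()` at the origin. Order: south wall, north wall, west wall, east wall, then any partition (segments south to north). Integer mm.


cube([7000, 100, 2400]);
translate([0, 4900, 0]) cube([7000, 100, 2400]);
translate([0, 100, 0]) cube([100, 4800, 2400]);
translate([6900, 100, 0]) cube([100, 4800, 2400]);
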